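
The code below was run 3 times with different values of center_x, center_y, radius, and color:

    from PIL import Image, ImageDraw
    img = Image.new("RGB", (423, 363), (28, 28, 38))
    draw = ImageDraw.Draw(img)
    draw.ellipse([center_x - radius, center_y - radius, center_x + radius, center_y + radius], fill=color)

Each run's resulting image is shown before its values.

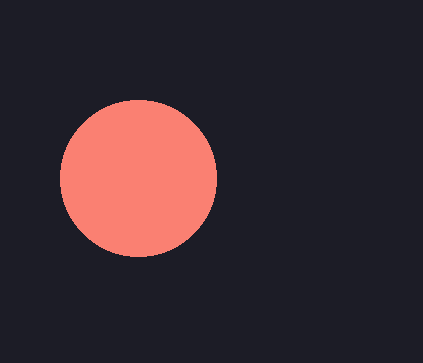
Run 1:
center_x = 138; center_y = 178; radius = 78; color = 'salmon'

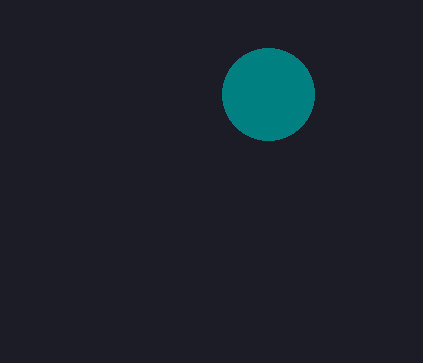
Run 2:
center_x = 268; center_y = 94; radius = 46; color = 'teal'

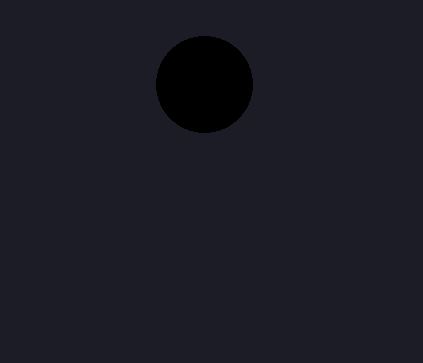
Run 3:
center_x = 204, center_y = 84, radius = 48, color = 'black'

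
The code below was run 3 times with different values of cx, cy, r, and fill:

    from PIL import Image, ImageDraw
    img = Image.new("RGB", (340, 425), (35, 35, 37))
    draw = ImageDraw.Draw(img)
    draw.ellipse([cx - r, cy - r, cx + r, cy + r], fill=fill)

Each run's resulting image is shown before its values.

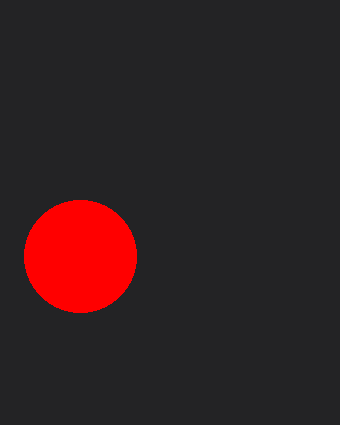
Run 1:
cx = 80
cy = 256
r = 56
fill = 'red'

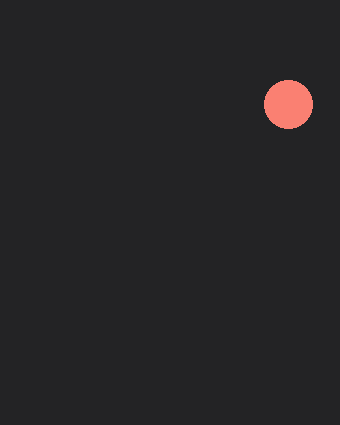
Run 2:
cx = 288
cy = 104
r = 24
fill = 'salmon'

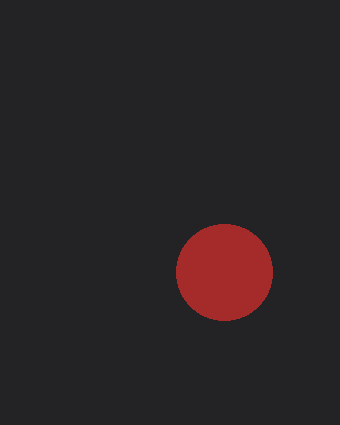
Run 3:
cx = 224; cy = 272; r = 48; fill = 'brown'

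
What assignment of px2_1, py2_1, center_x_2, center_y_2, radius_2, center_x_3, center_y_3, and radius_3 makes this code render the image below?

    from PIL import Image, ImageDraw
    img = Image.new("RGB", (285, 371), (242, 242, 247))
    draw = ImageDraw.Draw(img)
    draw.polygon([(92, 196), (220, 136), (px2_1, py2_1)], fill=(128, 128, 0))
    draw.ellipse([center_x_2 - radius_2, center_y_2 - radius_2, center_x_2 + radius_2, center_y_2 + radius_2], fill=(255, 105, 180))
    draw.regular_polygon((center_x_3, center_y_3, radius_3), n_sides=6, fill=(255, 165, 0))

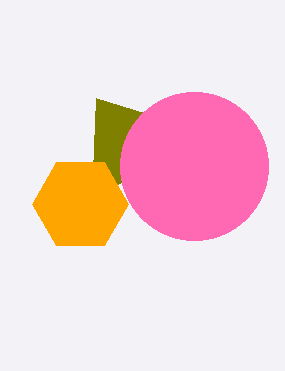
px2_1 = 96, py2_1 = 98, center_x_2 = 194, center_y_2 = 166, radius_2 = 74, center_x_3 = 80, center_y_3 = 204, radius_3 = 48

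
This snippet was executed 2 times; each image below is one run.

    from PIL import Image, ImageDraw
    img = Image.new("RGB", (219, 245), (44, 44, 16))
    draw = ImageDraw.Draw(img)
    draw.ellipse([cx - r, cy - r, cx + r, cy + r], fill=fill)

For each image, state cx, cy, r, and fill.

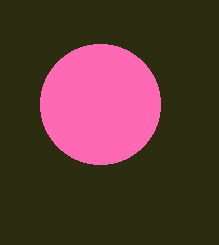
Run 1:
cx = 100, cy = 104, r = 60, fill = 'hotpink'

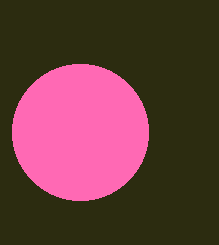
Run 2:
cx = 80
cy = 132
r = 68
fill = 'hotpink'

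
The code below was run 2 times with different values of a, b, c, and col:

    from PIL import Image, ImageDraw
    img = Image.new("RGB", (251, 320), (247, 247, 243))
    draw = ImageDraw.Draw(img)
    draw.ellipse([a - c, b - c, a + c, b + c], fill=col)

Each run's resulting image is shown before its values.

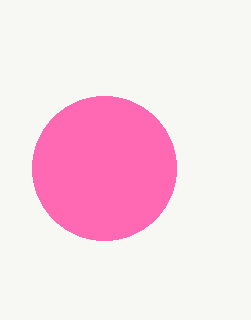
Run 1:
a = 104; b = 168; c = 72; col = 'hotpink'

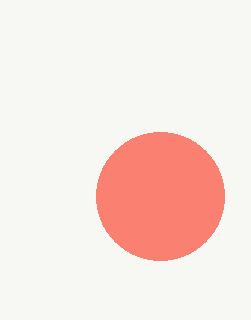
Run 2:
a = 160; b = 196; c = 64; col = 'salmon'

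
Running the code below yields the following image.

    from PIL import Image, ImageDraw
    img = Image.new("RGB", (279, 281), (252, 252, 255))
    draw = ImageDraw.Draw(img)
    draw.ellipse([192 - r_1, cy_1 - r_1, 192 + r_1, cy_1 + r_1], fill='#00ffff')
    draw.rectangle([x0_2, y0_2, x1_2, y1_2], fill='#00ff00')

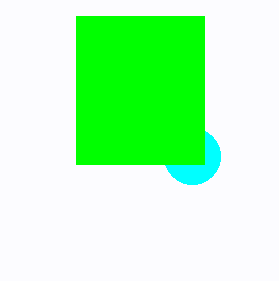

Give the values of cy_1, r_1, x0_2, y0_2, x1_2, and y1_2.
cy_1 = 156, r_1 = 28, x0_2 = 76, y0_2 = 16, x1_2 = 204, y1_2 = 164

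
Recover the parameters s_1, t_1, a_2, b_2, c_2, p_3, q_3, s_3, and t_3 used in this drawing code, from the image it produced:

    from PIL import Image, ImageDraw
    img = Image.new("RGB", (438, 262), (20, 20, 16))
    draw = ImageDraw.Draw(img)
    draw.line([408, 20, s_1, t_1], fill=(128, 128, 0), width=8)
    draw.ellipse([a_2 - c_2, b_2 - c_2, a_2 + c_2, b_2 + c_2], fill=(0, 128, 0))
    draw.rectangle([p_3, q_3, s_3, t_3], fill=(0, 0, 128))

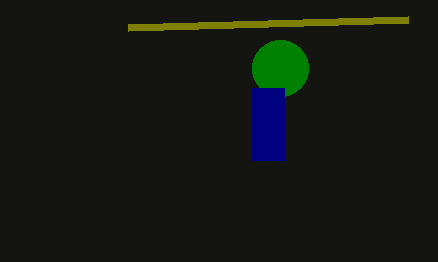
s_1 = 128, t_1 = 28, a_2 = 280, b_2 = 68, c_2 = 28, p_3 = 252, q_3 = 88, s_3 = 284, t_3 = 160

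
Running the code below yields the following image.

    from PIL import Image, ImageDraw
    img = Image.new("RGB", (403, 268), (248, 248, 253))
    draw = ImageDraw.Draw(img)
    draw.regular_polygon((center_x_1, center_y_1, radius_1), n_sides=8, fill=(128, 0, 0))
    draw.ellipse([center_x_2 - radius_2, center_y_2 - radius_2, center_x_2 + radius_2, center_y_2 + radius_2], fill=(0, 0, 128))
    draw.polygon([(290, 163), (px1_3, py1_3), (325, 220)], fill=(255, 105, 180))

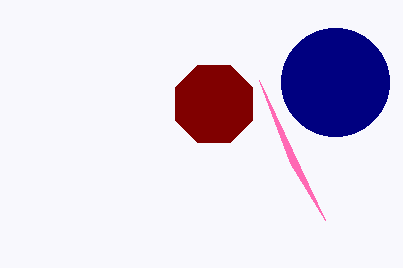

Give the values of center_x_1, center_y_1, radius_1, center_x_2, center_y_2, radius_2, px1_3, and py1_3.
center_x_1 = 214
center_y_1 = 104
radius_1 = 42
center_x_2 = 335
center_y_2 = 82
radius_2 = 54
px1_3 = 259
py1_3 = 80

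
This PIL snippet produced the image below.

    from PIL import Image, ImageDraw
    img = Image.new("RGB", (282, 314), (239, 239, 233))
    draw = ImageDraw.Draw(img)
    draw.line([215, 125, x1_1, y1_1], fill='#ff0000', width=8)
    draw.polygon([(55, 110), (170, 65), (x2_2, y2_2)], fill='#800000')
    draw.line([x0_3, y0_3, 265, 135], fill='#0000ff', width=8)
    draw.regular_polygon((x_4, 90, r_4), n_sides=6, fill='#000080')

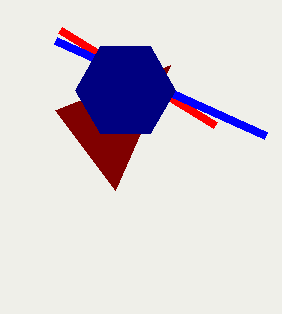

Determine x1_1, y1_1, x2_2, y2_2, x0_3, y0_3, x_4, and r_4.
x1_1 = 60
y1_1 = 30
x2_2 = 115
y2_2 = 190
x0_3 = 55
y0_3 = 40
x_4 = 125
r_4 = 50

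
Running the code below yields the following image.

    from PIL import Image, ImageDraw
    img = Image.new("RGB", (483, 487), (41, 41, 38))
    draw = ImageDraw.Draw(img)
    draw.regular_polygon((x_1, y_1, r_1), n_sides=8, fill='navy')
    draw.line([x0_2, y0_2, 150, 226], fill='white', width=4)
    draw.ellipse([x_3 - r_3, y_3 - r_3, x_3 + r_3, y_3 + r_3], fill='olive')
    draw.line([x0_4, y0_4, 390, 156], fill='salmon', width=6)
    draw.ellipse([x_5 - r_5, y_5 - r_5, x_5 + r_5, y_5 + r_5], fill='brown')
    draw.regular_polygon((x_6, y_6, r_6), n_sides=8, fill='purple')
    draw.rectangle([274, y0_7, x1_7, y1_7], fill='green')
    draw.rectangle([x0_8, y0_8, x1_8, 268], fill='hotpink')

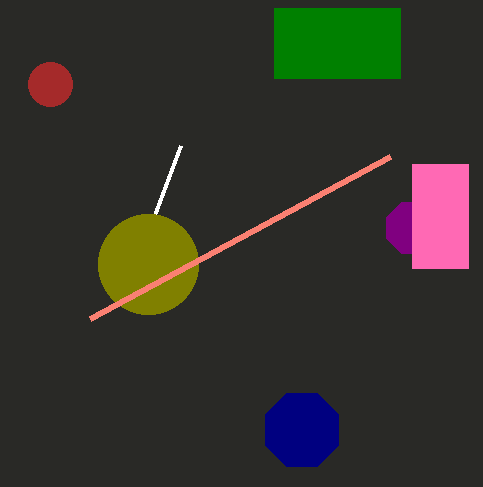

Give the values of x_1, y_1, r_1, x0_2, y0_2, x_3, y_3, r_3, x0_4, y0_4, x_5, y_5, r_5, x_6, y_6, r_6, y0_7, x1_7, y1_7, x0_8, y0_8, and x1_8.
x_1 = 302; y_1 = 430; r_1 = 40; x0_2 = 180; y0_2 = 146; x_3 = 148; y_3 = 264; r_3 = 50; x0_4 = 90; y0_4 = 318; x_5 = 50; y_5 = 84; r_5 = 22; x_6 = 412; y_6 = 228; r_6 = 28; y0_7 = 8; x1_7 = 400; y1_7 = 78; x0_8 = 412; y0_8 = 164; x1_8 = 468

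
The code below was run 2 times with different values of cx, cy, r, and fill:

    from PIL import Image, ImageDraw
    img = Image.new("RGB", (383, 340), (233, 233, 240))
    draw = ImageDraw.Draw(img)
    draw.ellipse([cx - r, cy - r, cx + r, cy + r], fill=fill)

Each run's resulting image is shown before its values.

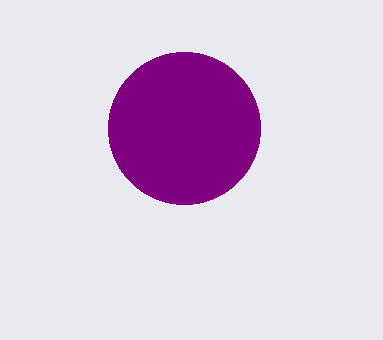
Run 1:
cx = 184, cy = 128, r = 76, fill = 'purple'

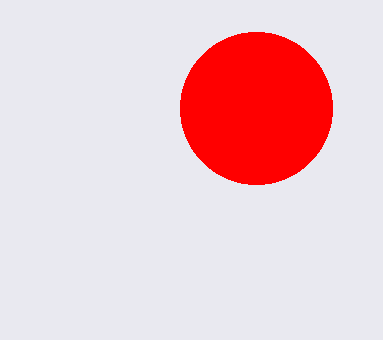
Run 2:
cx = 256
cy = 108
r = 76
fill = 'red'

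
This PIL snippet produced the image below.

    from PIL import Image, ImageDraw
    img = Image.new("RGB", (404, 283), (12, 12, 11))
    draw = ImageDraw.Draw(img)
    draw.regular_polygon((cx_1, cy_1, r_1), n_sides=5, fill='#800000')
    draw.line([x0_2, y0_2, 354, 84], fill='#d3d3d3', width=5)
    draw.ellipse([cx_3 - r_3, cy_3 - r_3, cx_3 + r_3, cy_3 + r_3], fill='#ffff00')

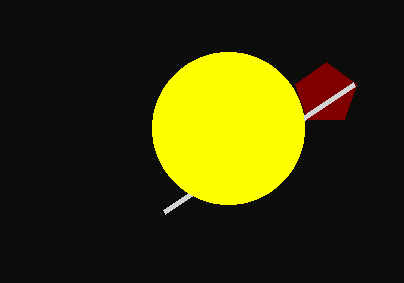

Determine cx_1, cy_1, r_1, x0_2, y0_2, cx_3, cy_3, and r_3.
cx_1 = 326
cy_1 = 94
r_1 = 32
x0_2 = 164
y0_2 = 212
cx_3 = 228
cy_3 = 128
r_3 = 76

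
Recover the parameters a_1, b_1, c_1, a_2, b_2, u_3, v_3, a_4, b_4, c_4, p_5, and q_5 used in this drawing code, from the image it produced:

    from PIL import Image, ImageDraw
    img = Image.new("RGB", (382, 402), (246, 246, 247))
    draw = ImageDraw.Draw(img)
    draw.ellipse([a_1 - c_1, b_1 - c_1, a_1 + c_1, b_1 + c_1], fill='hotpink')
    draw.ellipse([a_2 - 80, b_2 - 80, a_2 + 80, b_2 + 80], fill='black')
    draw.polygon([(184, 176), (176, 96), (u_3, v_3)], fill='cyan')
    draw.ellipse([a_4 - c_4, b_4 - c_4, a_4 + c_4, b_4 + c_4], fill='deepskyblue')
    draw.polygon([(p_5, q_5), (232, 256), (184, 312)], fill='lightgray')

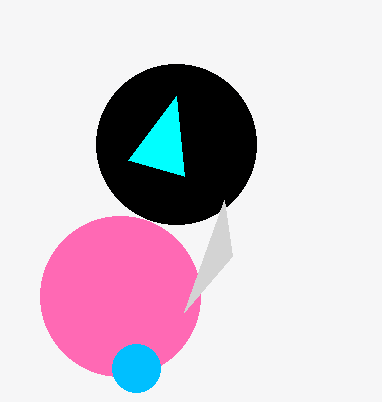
a_1 = 120
b_1 = 296
c_1 = 80
a_2 = 176
b_2 = 144
u_3 = 128
v_3 = 160
a_4 = 136
b_4 = 368
c_4 = 24
p_5 = 224
q_5 = 200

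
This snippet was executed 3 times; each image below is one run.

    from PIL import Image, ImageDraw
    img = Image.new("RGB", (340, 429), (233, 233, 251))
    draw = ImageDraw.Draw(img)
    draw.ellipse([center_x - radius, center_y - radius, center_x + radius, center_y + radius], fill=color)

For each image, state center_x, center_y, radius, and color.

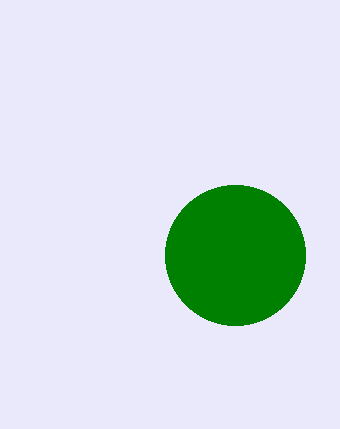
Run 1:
center_x = 235, center_y = 255, radius = 70, color = 'green'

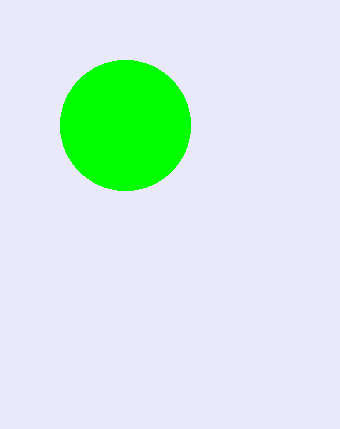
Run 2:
center_x = 125; center_y = 125; radius = 65; color = 'lime'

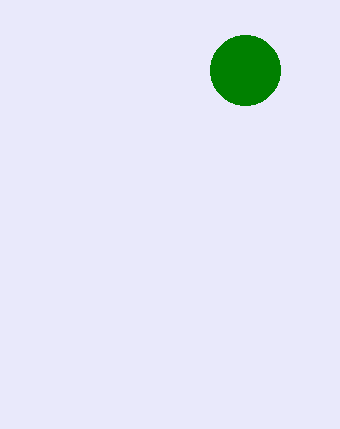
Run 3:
center_x = 245; center_y = 70; radius = 35; color = 'green'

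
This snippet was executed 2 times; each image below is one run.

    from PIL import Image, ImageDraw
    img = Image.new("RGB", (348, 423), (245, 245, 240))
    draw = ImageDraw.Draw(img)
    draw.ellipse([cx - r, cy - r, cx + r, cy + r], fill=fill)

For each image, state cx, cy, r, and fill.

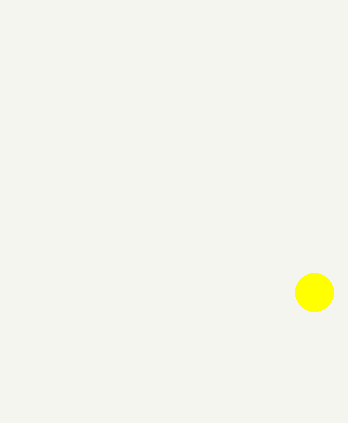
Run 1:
cx = 314
cy = 292
r = 19
fill = 'yellow'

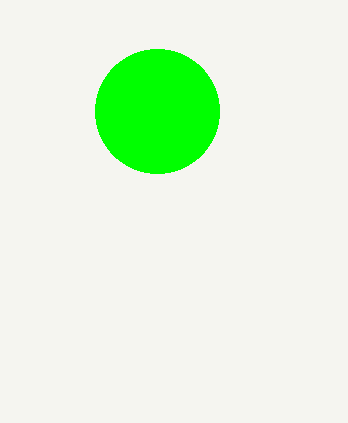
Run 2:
cx = 157, cy = 111, r = 62, fill = 'lime'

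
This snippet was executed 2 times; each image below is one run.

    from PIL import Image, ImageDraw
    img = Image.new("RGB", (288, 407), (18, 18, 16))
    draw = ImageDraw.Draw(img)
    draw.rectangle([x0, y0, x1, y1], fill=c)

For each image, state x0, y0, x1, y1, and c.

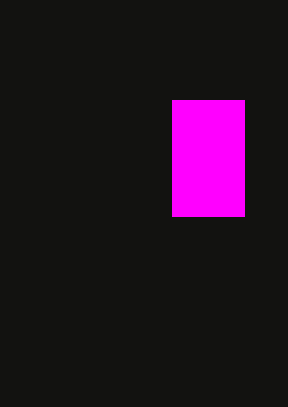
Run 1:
x0 = 172
y0 = 100
x1 = 244
y1 = 216
c = 'magenta'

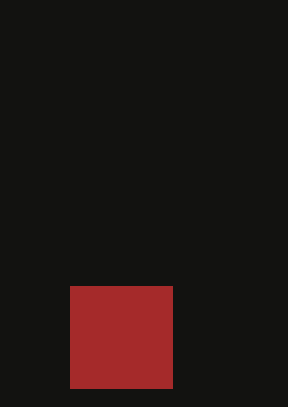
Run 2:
x0 = 70; y0 = 286; x1 = 172; y1 = 388; c = 'brown'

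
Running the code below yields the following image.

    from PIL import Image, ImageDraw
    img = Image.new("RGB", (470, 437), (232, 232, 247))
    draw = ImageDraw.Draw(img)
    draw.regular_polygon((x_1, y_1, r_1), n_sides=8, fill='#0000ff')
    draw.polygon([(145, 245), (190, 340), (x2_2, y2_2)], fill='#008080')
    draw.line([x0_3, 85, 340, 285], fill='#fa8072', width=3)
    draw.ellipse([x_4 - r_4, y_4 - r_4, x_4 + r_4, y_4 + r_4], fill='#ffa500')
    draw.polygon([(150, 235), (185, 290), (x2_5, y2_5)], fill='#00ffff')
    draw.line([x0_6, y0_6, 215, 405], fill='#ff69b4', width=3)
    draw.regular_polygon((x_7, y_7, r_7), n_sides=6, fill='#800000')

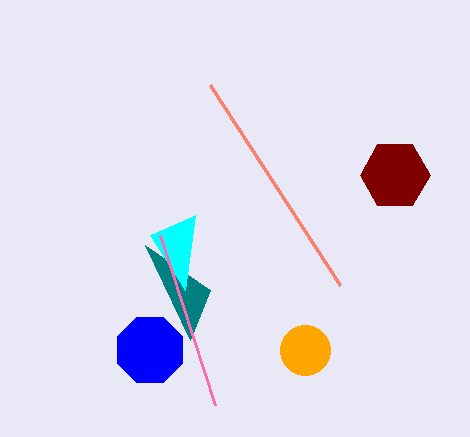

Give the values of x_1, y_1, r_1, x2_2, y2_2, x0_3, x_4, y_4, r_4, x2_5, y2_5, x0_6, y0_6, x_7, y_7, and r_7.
x_1 = 150; y_1 = 350; r_1 = 35; x2_2 = 210; y2_2 = 290; x0_3 = 210; x_4 = 305; y_4 = 350; r_4 = 25; x2_5 = 195; y2_5 = 215; x0_6 = 160; y0_6 = 235; x_7 = 395; y_7 = 175; r_7 = 35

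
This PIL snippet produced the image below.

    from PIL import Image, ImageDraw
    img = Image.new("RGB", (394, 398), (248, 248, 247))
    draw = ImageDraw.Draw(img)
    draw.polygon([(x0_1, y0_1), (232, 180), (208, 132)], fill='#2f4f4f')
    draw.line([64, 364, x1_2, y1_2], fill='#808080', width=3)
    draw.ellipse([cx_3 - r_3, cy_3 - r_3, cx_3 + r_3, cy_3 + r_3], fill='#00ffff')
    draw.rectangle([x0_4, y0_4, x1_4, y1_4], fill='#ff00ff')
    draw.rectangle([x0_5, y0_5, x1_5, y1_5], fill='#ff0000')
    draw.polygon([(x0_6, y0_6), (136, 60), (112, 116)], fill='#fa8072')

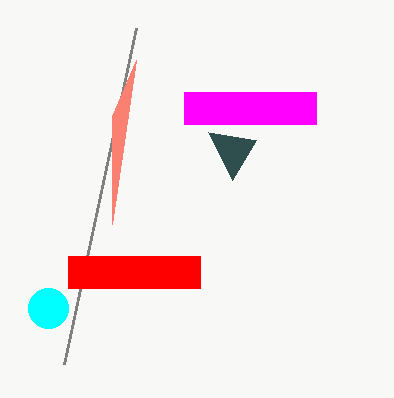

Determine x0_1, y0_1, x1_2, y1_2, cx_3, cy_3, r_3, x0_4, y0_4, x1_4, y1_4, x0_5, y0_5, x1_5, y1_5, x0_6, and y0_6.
x0_1 = 256, y0_1 = 140, x1_2 = 136, y1_2 = 28, cx_3 = 48, cy_3 = 308, r_3 = 20, x0_4 = 184, y0_4 = 92, x1_4 = 316, y1_4 = 124, x0_5 = 68, y0_5 = 256, x1_5 = 200, y1_5 = 288, x0_6 = 112, y0_6 = 224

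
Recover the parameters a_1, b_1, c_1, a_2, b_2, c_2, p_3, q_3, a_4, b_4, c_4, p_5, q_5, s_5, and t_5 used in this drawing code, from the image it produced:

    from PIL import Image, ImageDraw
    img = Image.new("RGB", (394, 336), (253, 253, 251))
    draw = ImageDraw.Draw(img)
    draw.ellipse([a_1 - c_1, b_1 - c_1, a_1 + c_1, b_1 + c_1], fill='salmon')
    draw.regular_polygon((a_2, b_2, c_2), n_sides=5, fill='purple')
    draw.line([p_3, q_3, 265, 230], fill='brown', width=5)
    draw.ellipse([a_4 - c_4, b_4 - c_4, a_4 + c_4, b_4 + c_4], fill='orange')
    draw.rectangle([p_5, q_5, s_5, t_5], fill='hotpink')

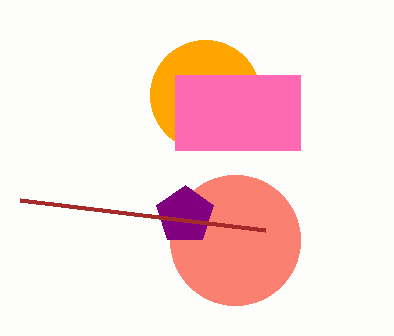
a_1 = 235; b_1 = 240; c_1 = 65; a_2 = 185; b_2 = 215; c_2 = 30; p_3 = 20; q_3 = 200; a_4 = 205; b_4 = 95; c_4 = 55; p_5 = 175; q_5 = 75; s_5 = 300; t_5 = 150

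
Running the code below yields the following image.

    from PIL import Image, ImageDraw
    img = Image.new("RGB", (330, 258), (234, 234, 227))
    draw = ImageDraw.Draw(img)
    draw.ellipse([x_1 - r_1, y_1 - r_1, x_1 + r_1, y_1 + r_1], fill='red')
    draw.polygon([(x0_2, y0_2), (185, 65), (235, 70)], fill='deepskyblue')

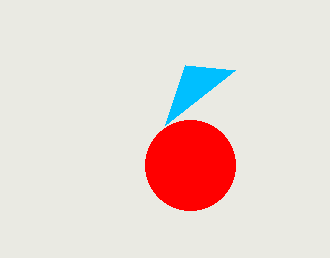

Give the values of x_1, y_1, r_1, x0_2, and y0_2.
x_1 = 190; y_1 = 165; r_1 = 45; x0_2 = 165; y0_2 = 125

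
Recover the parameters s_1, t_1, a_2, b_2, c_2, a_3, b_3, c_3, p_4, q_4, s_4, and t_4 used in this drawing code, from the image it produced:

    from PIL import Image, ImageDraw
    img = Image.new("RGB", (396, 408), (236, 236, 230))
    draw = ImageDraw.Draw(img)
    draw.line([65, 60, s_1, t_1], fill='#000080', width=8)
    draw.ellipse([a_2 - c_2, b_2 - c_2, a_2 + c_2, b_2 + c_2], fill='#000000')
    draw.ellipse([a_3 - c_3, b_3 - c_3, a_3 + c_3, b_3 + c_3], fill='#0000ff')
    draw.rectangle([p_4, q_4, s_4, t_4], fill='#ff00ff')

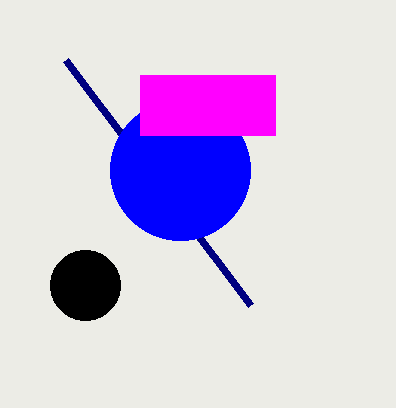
s_1 = 250, t_1 = 305, a_2 = 85, b_2 = 285, c_2 = 35, a_3 = 180, b_3 = 170, c_3 = 70, p_4 = 140, q_4 = 75, s_4 = 275, t_4 = 135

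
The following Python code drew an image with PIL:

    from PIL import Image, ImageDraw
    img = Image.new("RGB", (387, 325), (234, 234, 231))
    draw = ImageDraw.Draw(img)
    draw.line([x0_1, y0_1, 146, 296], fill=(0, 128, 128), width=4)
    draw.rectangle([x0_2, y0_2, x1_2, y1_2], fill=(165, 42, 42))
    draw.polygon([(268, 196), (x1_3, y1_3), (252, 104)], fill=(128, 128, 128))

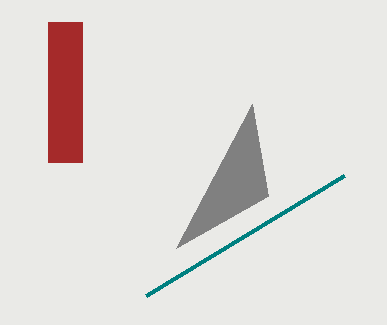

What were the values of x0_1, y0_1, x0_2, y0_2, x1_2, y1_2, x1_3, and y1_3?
x0_1 = 344; y0_1 = 176; x0_2 = 48; y0_2 = 22; x1_2 = 82; y1_2 = 162; x1_3 = 176; y1_3 = 248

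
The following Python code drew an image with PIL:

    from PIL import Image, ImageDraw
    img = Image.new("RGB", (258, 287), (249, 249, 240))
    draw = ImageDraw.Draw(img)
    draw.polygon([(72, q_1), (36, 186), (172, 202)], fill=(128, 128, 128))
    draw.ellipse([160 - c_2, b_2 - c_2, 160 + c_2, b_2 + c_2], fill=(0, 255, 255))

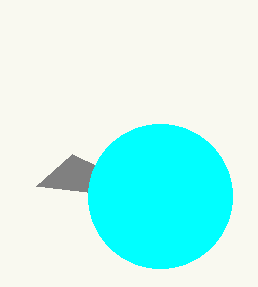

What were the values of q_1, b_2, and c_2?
q_1 = 154; b_2 = 196; c_2 = 72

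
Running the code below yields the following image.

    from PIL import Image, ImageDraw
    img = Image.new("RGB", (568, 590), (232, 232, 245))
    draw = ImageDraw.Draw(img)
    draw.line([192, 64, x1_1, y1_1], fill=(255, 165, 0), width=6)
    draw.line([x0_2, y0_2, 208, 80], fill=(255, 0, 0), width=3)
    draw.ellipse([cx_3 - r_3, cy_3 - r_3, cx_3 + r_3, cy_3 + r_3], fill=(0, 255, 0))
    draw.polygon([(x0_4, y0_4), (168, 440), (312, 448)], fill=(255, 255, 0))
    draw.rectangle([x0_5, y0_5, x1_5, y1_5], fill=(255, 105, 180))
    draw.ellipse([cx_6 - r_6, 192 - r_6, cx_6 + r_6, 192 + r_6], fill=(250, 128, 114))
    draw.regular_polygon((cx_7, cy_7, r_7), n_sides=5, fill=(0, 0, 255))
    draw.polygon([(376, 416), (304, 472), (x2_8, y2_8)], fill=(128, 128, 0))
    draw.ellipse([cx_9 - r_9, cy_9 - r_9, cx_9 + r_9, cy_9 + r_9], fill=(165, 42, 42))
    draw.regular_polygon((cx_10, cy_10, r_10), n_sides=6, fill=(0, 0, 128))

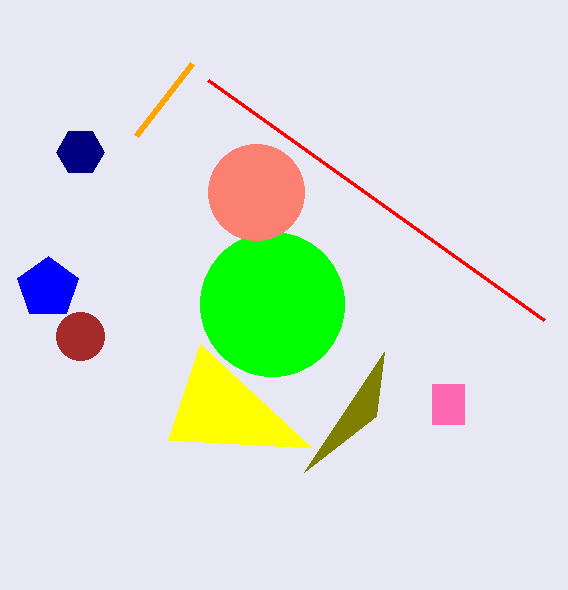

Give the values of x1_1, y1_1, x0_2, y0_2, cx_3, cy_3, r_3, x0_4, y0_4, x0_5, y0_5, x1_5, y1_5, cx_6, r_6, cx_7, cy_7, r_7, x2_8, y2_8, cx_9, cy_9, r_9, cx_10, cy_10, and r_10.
x1_1 = 136, y1_1 = 136, x0_2 = 544, y0_2 = 320, cx_3 = 272, cy_3 = 304, r_3 = 72, x0_4 = 200, y0_4 = 344, x0_5 = 432, y0_5 = 384, x1_5 = 464, y1_5 = 424, cx_6 = 256, r_6 = 48, cx_7 = 48, cy_7 = 288, r_7 = 32, x2_8 = 384, y2_8 = 352, cx_9 = 80, cy_9 = 336, r_9 = 24, cx_10 = 80, cy_10 = 152, r_10 = 24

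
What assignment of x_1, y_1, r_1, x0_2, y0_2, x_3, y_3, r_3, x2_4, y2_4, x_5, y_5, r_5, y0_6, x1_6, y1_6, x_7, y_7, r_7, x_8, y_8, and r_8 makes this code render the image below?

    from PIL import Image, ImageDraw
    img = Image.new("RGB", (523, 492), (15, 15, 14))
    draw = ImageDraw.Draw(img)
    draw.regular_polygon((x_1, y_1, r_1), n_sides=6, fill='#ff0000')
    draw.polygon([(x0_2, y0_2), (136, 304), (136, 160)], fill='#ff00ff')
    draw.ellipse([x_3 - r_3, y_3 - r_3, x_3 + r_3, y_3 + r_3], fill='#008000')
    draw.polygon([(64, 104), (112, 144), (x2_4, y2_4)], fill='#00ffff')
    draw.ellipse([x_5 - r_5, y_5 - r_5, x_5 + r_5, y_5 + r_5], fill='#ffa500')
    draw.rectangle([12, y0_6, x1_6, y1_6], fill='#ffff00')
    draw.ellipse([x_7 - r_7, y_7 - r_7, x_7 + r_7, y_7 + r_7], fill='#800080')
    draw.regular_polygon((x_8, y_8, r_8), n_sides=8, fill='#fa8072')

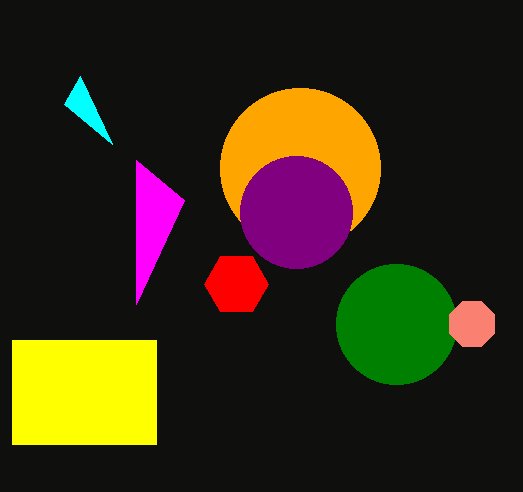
x_1 = 236
y_1 = 284
r_1 = 32
x0_2 = 184
y0_2 = 200
x_3 = 396
y_3 = 324
r_3 = 60
x2_4 = 80
y2_4 = 76
x_5 = 300
y_5 = 168
r_5 = 80
y0_6 = 340
x1_6 = 156
y1_6 = 444
x_7 = 296
y_7 = 212
r_7 = 56
x_8 = 472
y_8 = 324
r_8 = 24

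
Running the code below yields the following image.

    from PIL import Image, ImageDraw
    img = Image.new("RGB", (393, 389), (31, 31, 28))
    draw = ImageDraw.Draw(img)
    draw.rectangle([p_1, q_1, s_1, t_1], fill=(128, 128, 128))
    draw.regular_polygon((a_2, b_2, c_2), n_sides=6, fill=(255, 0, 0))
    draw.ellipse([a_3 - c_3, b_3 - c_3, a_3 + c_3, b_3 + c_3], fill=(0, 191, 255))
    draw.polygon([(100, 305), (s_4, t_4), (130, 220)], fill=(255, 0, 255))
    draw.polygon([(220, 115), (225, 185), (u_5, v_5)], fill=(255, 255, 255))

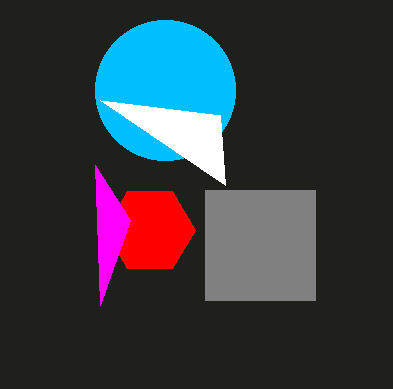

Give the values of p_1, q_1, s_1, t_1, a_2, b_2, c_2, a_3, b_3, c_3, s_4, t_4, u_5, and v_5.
p_1 = 205, q_1 = 190, s_1 = 315, t_1 = 300, a_2 = 150, b_2 = 230, c_2 = 45, a_3 = 165, b_3 = 90, c_3 = 70, s_4 = 95, t_4 = 165, u_5 = 100, v_5 = 100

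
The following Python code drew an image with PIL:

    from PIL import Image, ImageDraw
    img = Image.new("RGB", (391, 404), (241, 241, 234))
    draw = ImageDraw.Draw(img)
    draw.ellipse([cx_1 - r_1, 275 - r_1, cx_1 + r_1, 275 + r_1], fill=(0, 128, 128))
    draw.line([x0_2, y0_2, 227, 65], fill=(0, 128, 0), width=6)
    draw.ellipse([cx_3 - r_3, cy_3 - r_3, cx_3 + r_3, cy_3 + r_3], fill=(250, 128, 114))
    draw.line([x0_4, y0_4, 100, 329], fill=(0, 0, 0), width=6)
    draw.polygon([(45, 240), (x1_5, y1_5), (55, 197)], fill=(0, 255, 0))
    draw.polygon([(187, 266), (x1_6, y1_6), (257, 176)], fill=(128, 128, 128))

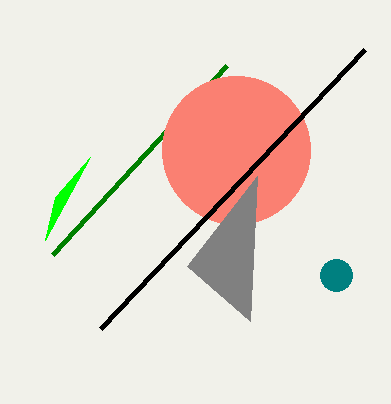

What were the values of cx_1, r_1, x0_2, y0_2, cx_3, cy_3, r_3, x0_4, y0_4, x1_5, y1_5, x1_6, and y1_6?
cx_1 = 336
r_1 = 16
x0_2 = 53
y0_2 = 254
cx_3 = 236
cy_3 = 150
r_3 = 74
x0_4 = 364
y0_4 = 50
x1_5 = 90
y1_5 = 157
x1_6 = 250
y1_6 = 321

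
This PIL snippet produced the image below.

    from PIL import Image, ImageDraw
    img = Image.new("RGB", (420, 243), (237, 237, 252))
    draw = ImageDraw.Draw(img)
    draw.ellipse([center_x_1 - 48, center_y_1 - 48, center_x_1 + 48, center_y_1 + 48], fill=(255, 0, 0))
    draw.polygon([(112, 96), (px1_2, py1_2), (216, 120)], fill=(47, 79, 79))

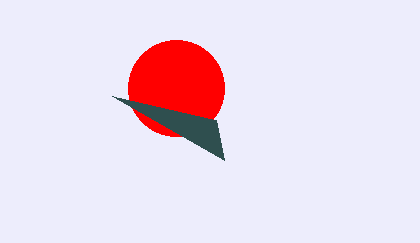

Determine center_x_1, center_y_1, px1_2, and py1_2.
center_x_1 = 176
center_y_1 = 88
px1_2 = 224
py1_2 = 160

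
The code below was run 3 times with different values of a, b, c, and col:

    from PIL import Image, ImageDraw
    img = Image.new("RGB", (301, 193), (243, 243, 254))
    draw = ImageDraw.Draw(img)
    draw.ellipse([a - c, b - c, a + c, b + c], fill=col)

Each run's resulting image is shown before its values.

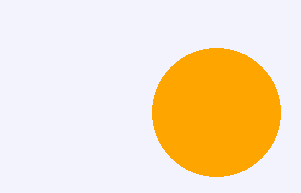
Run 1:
a = 216; b = 112; c = 64; col = 'orange'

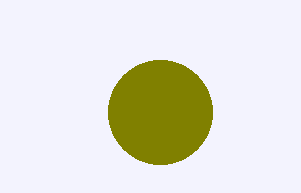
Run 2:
a = 160; b = 112; c = 52; col = 'olive'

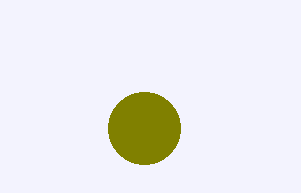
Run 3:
a = 144
b = 128
c = 36
col = 'olive'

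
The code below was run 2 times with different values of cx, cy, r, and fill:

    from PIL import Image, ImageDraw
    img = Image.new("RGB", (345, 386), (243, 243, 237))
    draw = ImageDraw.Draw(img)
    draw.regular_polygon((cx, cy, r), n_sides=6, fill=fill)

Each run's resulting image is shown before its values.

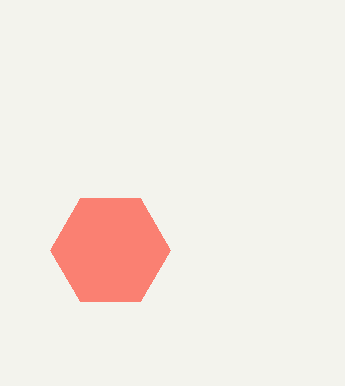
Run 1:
cx = 110, cy = 250, r = 60, fill = 'salmon'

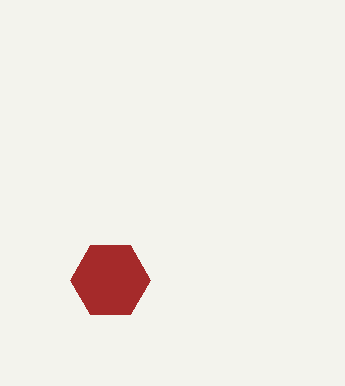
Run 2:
cx = 110
cy = 280
r = 40
fill = 'brown'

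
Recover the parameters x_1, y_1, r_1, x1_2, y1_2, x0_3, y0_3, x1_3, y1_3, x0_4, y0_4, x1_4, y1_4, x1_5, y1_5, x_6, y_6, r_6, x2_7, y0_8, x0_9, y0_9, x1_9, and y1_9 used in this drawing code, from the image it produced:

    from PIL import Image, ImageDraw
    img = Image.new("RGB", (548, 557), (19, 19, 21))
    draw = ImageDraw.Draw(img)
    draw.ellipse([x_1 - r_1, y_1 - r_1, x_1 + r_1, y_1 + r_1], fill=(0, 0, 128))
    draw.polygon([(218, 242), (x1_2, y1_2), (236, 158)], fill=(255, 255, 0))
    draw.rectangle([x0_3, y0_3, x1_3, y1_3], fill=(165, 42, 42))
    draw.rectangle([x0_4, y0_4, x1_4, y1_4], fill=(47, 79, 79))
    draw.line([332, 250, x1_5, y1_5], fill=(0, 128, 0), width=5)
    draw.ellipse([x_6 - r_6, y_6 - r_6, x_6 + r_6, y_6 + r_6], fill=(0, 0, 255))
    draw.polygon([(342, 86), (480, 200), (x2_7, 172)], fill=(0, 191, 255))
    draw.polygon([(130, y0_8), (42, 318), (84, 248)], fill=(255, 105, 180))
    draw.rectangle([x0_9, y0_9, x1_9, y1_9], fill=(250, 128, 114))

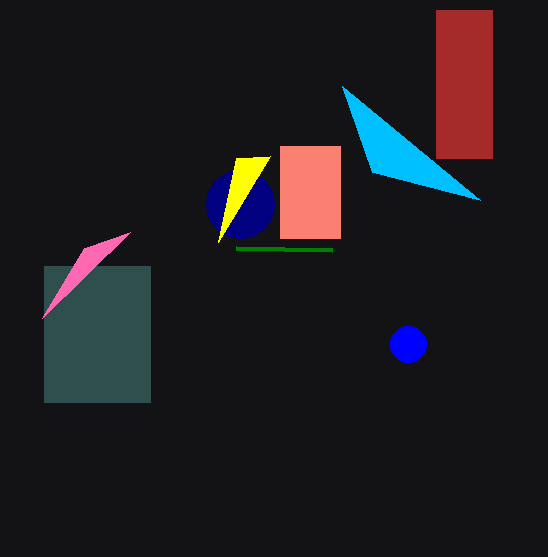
x_1 = 240, y_1 = 204, r_1 = 34, x1_2 = 270, y1_2 = 156, x0_3 = 436, y0_3 = 10, x1_3 = 492, y1_3 = 158, x0_4 = 44, y0_4 = 266, x1_4 = 150, y1_4 = 402, x1_5 = 236, y1_5 = 248, x_6 = 408, y_6 = 344, r_6 = 18, x2_7 = 372, y0_8 = 232, x0_9 = 280, y0_9 = 146, x1_9 = 340, y1_9 = 238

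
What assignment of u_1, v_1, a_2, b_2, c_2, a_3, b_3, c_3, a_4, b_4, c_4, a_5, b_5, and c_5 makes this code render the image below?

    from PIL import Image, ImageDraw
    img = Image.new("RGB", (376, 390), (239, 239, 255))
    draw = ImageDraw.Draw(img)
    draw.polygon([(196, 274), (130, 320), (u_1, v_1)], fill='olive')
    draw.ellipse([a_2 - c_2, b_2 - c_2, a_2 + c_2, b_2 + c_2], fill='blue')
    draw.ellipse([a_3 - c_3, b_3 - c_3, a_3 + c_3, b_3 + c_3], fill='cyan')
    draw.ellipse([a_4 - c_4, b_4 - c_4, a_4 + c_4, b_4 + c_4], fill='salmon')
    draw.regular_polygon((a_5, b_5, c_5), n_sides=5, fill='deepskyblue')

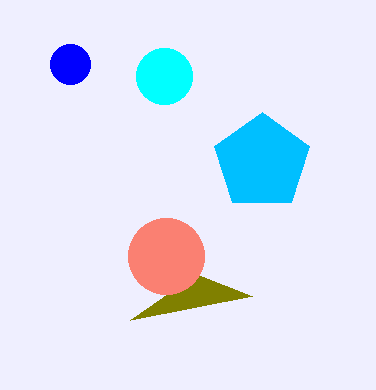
u_1 = 252, v_1 = 296, a_2 = 70, b_2 = 64, c_2 = 20, a_3 = 164, b_3 = 76, c_3 = 28, a_4 = 166, b_4 = 256, c_4 = 38, a_5 = 262, b_5 = 162, c_5 = 50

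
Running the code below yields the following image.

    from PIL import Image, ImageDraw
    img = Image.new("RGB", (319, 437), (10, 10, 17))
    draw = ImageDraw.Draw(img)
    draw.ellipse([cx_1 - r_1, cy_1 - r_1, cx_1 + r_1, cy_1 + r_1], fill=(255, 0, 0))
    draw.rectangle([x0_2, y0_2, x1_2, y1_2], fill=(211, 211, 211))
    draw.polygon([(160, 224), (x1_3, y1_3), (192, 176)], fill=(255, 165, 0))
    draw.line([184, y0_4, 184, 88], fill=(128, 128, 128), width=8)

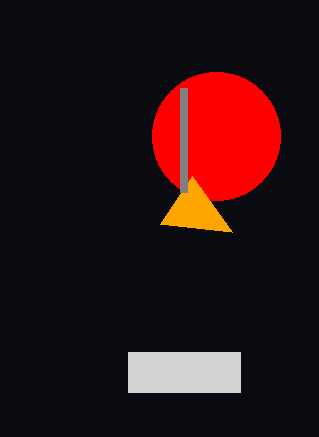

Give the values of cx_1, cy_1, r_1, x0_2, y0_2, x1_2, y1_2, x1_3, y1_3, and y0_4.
cx_1 = 216; cy_1 = 136; r_1 = 64; x0_2 = 128; y0_2 = 352; x1_2 = 240; y1_2 = 392; x1_3 = 232; y1_3 = 232; y0_4 = 192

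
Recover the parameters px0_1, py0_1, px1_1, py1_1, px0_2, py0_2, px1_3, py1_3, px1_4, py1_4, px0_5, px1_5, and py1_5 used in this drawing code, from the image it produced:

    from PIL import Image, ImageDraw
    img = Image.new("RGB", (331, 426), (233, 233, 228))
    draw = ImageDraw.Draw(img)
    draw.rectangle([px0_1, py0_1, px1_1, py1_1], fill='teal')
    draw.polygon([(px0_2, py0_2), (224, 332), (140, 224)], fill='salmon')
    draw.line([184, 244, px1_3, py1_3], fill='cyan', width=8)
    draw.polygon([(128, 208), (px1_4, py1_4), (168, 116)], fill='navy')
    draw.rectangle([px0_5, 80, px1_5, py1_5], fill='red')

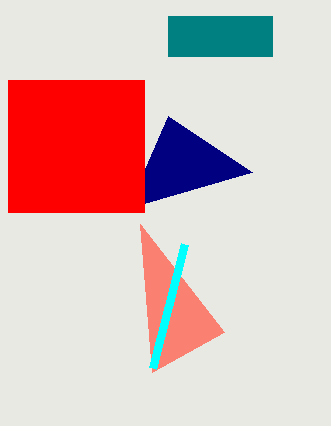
px0_1 = 168, py0_1 = 16, px1_1 = 272, py1_1 = 56, px0_2 = 152, py0_2 = 372, px1_3 = 152, py1_3 = 368, px1_4 = 252, py1_4 = 172, px0_5 = 8, px1_5 = 144, py1_5 = 212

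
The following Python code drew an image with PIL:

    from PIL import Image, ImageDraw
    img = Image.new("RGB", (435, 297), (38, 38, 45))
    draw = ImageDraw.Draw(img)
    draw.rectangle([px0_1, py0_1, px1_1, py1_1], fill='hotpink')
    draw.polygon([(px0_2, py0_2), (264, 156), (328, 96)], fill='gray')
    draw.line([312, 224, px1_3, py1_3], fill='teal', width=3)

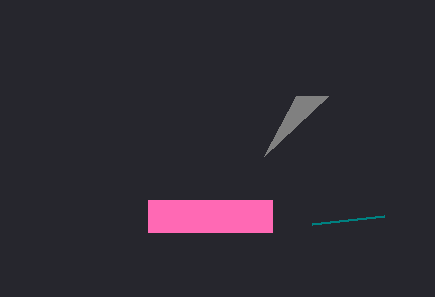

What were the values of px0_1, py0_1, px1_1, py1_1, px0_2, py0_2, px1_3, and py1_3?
px0_1 = 148, py0_1 = 200, px1_1 = 272, py1_1 = 232, px0_2 = 296, py0_2 = 96, px1_3 = 384, py1_3 = 216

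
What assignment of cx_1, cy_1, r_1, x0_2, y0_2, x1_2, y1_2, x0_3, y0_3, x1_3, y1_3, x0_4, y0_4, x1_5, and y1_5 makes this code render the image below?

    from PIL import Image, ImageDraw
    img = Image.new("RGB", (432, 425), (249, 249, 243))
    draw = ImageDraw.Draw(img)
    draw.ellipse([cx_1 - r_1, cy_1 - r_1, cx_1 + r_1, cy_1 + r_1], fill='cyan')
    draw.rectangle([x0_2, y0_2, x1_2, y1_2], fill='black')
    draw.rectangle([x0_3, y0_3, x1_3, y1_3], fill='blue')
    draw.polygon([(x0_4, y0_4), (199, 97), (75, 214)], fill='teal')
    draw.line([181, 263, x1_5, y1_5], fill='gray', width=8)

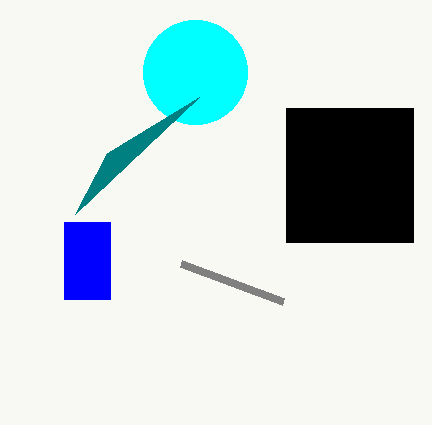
cx_1 = 195, cy_1 = 72, r_1 = 52, x0_2 = 286, y0_2 = 108, x1_2 = 413, y1_2 = 242, x0_3 = 64, y0_3 = 222, x1_3 = 110, y1_3 = 299, x0_4 = 107, y0_4 = 153, x1_5 = 283, y1_5 = 301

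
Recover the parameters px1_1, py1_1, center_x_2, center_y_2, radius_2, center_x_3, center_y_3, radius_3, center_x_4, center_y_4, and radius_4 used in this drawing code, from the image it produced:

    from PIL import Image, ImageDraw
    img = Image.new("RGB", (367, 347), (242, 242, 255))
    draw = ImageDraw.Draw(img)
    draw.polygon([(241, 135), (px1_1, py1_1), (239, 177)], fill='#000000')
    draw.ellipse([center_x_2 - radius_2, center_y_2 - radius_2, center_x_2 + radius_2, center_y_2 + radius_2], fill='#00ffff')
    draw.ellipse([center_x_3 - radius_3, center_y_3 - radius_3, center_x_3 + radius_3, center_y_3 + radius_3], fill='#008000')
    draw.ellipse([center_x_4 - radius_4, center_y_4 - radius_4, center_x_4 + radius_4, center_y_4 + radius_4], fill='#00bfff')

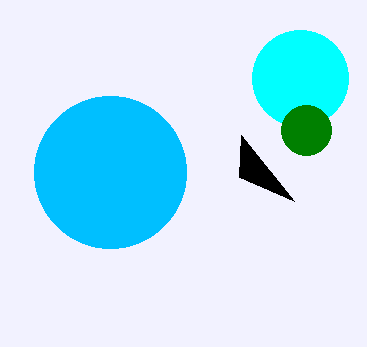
px1_1 = 294
py1_1 = 201
center_x_2 = 300
center_y_2 = 78
radius_2 = 48
center_x_3 = 306
center_y_3 = 130
radius_3 = 25
center_x_4 = 110
center_y_4 = 172
radius_4 = 76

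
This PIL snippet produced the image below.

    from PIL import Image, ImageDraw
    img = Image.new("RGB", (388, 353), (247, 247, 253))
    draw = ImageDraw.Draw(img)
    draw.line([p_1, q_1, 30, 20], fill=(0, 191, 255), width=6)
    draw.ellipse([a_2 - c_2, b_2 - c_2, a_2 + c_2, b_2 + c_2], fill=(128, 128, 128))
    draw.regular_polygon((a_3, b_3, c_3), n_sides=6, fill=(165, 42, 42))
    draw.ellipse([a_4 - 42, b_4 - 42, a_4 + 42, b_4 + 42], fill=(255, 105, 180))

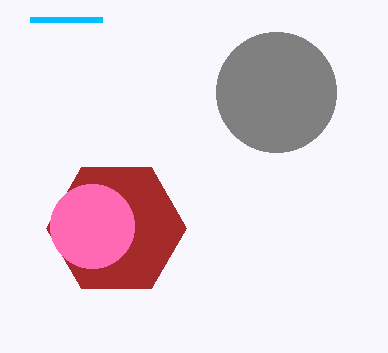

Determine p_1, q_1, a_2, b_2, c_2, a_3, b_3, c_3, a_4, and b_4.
p_1 = 102; q_1 = 20; a_2 = 276; b_2 = 92; c_2 = 60; a_3 = 116; b_3 = 228; c_3 = 70; a_4 = 92; b_4 = 226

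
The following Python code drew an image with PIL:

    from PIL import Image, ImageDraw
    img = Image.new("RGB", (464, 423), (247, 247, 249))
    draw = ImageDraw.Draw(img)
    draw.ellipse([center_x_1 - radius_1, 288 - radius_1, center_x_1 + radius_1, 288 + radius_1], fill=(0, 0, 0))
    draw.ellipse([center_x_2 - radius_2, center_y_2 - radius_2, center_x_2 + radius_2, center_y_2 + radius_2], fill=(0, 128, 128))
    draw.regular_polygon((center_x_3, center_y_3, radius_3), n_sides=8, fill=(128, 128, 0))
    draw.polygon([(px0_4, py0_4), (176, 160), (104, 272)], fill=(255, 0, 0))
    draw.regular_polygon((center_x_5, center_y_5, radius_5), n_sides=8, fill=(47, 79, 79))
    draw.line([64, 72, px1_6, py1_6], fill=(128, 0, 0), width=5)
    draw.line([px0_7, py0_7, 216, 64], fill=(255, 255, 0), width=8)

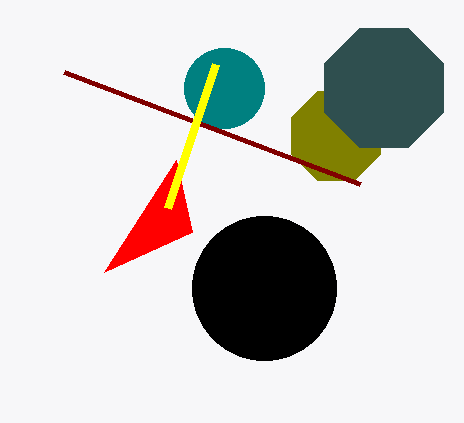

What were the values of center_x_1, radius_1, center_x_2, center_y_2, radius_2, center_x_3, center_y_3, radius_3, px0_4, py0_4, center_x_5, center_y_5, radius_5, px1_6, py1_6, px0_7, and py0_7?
center_x_1 = 264
radius_1 = 72
center_x_2 = 224
center_y_2 = 88
radius_2 = 40
center_x_3 = 336
center_y_3 = 136
radius_3 = 48
px0_4 = 192
py0_4 = 232
center_x_5 = 384
center_y_5 = 88
radius_5 = 64
px1_6 = 360
py1_6 = 184
px0_7 = 168
py0_7 = 208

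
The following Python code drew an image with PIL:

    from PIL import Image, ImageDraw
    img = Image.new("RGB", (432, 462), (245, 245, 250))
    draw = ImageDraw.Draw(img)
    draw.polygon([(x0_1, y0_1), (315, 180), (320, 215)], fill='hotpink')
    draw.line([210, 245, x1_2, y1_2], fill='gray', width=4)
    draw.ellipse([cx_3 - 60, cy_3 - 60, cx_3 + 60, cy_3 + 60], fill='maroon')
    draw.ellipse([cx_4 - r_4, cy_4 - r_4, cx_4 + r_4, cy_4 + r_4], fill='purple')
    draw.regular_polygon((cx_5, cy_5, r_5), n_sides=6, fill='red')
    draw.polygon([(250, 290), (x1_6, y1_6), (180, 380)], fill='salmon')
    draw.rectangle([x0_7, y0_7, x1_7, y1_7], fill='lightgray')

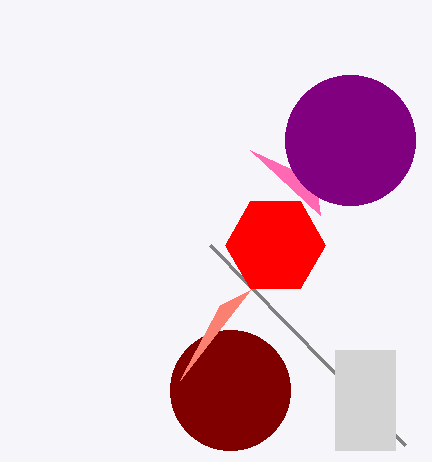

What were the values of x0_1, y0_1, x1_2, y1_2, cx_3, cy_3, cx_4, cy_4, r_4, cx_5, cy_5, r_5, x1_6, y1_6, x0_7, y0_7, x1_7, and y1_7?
x0_1 = 250
y0_1 = 150
x1_2 = 405
y1_2 = 445
cx_3 = 230
cy_3 = 390
cx_4 = 350
cy_4 = 140
r_4 = 65
cx_5 = 275
cy_5 = 245
r_5 = 50
x1_6 = 220
y1_6 = 305
x0_7 = 335
y0_7 = 350
x1_7 = 395
y1_7 = 450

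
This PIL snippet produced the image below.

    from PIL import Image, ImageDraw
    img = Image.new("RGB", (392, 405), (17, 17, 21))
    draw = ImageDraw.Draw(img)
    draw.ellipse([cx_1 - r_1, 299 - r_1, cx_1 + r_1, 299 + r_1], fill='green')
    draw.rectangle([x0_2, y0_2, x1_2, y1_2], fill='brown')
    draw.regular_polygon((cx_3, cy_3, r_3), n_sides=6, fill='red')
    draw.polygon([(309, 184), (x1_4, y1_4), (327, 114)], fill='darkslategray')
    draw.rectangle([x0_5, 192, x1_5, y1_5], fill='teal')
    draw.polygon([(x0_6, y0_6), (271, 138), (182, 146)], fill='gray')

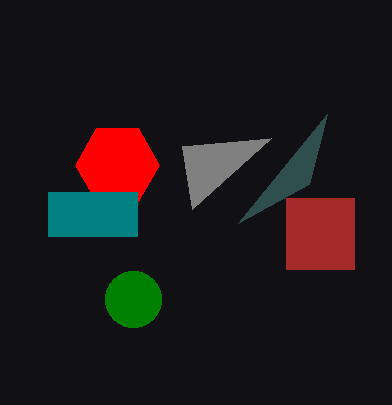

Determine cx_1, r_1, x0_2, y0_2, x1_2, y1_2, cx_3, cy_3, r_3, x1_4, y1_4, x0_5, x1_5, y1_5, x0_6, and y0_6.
cx_1 = 133; r_1 = 28; x0_2 = 286; y0_2 = 198; x1_2 = 354; y1_2 = 269; cx_3 = 117; cy_3 = 165; r_3 = 42; x1_4 = 238; y1_4 = 223; x0_5 = 48; x1_5 = 137; y1_5 = 236; x0_6 = 192; y0_6 = 209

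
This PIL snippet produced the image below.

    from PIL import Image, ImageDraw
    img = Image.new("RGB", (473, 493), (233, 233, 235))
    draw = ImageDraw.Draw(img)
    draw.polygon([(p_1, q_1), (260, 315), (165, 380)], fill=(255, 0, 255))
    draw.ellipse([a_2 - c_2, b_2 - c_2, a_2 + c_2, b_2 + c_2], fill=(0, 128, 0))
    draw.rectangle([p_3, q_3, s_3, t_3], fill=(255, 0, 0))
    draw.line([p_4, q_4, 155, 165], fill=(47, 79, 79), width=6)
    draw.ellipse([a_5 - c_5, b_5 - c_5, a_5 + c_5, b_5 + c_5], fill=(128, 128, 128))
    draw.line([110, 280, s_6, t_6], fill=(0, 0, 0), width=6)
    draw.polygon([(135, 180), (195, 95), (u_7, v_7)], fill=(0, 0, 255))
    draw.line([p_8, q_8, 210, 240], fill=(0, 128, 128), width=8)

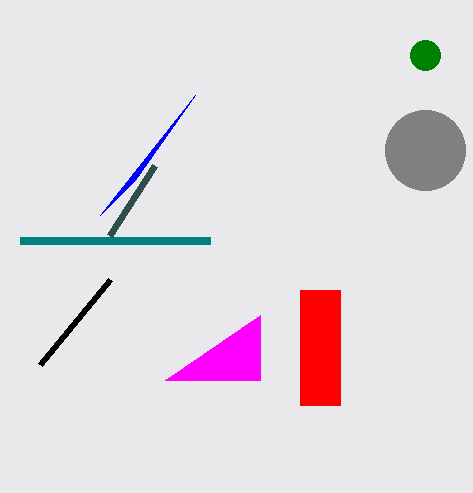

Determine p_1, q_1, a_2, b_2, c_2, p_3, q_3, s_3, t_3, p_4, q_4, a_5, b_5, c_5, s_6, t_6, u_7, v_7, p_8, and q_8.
p_1 = 260
q_1 = 380
a_2 = 425
b_2 = 55
c_2 = 15
p_3 = 300
q_3 = 290
s_3 = 340
t_3 = 405
p_4 = 110
q_4 = 235
a_5 = 425
b_5 = 150
c_5 = 40
s_6 = 40
t_6 = 365
u_7 = 100
v_7 = 215
p_8 = 20
q_8 = 240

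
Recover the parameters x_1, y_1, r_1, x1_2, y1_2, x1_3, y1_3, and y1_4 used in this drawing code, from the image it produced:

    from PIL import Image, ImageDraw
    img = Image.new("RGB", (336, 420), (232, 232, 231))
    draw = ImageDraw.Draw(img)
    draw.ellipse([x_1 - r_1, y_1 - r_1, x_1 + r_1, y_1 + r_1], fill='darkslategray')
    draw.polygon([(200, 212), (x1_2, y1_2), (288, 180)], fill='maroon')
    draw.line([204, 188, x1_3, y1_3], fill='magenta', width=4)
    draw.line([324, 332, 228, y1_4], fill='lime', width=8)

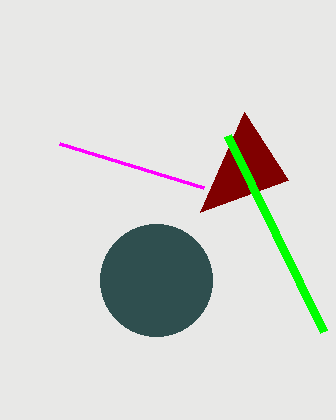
x_1 = 156, y_1 = 280, r_1 = 56, x1_2 = 244, y1_2 = 112, x1_3 = 60, y1_3 = 144, y1_4 = 136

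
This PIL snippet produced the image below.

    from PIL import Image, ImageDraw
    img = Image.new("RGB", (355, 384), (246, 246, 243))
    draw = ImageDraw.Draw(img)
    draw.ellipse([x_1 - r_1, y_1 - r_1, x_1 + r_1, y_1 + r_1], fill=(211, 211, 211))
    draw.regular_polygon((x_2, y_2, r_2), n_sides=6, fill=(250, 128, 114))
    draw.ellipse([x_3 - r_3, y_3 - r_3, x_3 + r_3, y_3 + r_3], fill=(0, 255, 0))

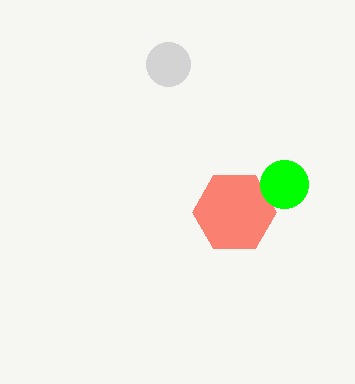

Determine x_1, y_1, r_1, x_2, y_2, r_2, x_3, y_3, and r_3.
x_1 = 168; y_1 = 64; r_1 = 22; x_2 = 234; y_2 = 212; r_2 = 42; x_3 = 284; y_3 = 184; r_3 = 24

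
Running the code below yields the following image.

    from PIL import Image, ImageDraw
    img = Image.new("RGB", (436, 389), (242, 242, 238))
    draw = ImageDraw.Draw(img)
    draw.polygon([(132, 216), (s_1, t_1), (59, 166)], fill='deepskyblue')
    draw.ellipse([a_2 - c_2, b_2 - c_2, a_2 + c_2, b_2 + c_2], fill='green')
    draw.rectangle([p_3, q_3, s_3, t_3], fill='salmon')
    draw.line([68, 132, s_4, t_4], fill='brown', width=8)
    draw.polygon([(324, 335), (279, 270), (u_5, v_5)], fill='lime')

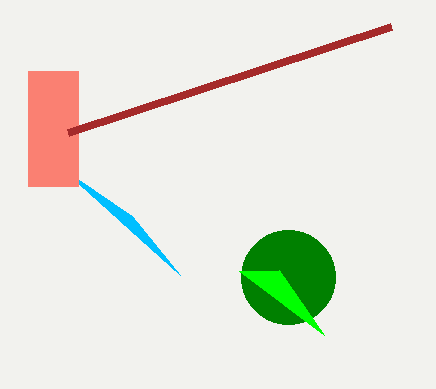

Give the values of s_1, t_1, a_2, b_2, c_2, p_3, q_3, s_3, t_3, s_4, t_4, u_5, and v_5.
s_1 = 180
t_1 = 275
a_2 = 288
b_2 = 277
c_2 = 47
p_3 = 28
q_3 = 71
s_3 = 78
t_3 = 186
s_4 = 391
t_4 = 26
u_5 = 239
v_5 = 271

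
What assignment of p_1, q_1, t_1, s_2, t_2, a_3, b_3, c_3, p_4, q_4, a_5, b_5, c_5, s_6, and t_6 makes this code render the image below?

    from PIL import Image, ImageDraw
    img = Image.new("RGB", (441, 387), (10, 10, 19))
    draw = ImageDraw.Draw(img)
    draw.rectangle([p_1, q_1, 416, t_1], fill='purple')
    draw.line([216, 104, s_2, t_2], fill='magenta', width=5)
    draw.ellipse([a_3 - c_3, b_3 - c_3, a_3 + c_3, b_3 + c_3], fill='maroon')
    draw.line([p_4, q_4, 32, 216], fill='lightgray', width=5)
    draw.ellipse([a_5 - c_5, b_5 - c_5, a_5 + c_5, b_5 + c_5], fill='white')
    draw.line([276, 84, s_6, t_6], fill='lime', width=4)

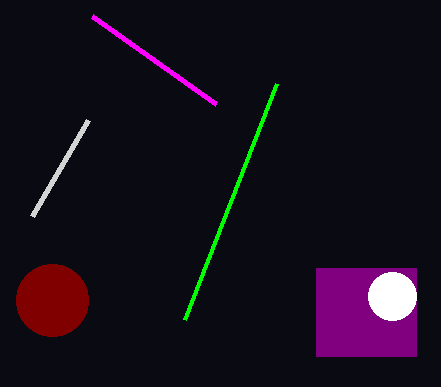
p_1 = 316, q_1 = 268, t_1 = 356, s_2 = 92, t_2 = 16, a_3 = 52, b_3 = 300, c_3 = 36, p_4 = 88, q_4 = 120, a_5 = 392, b_5 = 296, c_5 = 24, s_6 = 184, t_6 = 320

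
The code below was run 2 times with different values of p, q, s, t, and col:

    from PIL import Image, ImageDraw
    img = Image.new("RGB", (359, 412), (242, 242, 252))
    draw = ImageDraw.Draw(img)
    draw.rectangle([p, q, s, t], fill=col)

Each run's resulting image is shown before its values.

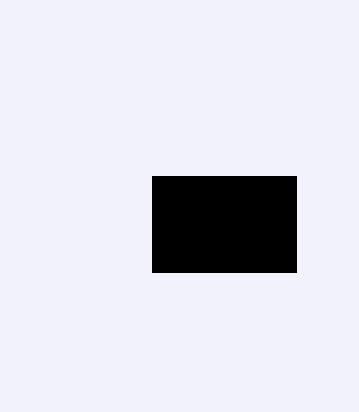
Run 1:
p = 152, q = 176, s = 296, t = 272, col = 'black'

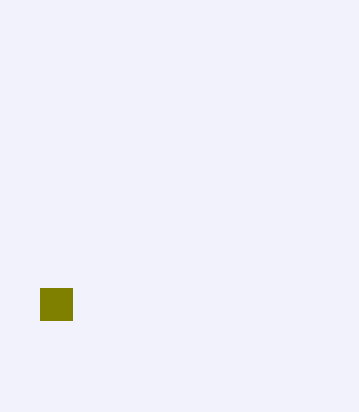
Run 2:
p = 40, q = 288, s = 72, t = 320, col = 'olive'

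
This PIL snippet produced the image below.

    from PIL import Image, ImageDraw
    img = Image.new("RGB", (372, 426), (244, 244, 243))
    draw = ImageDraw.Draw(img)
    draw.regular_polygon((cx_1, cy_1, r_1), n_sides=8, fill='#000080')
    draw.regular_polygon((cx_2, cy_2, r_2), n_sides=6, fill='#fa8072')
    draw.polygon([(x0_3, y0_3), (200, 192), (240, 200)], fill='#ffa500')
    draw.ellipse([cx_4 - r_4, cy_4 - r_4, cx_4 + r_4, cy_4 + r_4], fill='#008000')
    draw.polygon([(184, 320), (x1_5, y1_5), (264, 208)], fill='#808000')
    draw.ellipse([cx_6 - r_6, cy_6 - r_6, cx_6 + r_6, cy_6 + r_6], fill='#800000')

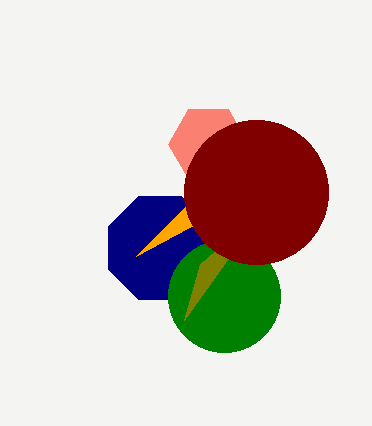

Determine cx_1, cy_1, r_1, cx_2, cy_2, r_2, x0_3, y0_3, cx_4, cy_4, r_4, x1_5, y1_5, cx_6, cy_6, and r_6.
cx_1 = 160; cy_1 = 248; r_1 = 56; cx_2 = 208; cy_2 = 144; r_2 = 40; x0_3 = 136; y0_3 = 256; cx_4 = 224; cy_4 = 296; r_4 = 56; x1_5 = 200; y1_5 = 264; cx_6 = 256; cy_6 = 192; r_6 = 72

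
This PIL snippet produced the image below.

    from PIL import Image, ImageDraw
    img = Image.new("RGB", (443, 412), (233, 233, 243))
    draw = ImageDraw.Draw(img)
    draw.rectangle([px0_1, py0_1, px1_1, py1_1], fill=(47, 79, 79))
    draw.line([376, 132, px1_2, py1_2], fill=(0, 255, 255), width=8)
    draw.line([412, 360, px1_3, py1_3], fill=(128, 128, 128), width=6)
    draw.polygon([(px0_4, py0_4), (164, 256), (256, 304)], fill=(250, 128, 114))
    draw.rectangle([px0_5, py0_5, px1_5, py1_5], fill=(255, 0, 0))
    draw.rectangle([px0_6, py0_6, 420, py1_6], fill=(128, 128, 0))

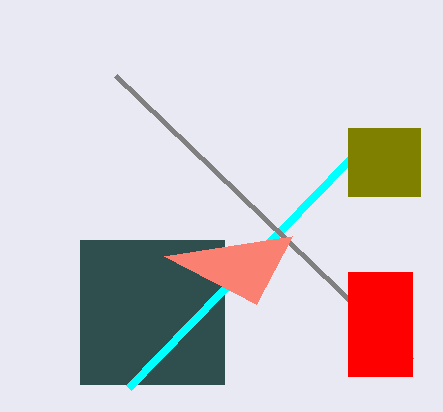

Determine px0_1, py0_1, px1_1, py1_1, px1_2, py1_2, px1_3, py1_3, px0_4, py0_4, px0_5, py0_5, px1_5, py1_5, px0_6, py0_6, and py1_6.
px0_1 = 80
py0_1 = 240
px1_1 = 224
py1_1 = 384
px1_2 = 128
py1_2 = 388
px1_3 = 116
py1_3 = 76
px0_4 = 292
py0_4 = 236
px0_5 = 348
py0_5 = 272
px1_5 = 412
py1_5 = 376
px0_6 = 348
py0_6 = 128
py1_6 = 196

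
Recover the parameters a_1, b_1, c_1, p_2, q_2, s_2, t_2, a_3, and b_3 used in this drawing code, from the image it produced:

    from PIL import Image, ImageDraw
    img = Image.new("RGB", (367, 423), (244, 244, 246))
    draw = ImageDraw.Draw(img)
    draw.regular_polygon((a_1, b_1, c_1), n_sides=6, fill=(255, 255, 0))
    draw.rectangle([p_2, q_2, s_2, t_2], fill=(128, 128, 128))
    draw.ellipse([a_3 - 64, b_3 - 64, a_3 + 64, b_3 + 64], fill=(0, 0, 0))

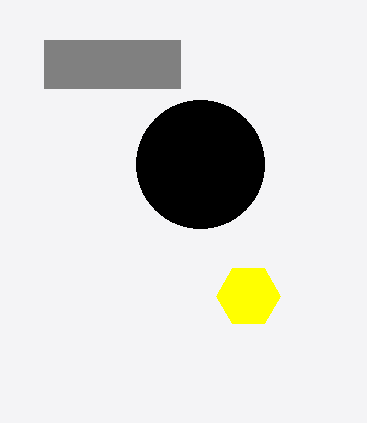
a_1 = 248
b_1 = 296
c_1 = 32
p_2 = 44
q_2 = 40
s_2 = 180
t_2 = 88
a_3 = 200
b_3 = 164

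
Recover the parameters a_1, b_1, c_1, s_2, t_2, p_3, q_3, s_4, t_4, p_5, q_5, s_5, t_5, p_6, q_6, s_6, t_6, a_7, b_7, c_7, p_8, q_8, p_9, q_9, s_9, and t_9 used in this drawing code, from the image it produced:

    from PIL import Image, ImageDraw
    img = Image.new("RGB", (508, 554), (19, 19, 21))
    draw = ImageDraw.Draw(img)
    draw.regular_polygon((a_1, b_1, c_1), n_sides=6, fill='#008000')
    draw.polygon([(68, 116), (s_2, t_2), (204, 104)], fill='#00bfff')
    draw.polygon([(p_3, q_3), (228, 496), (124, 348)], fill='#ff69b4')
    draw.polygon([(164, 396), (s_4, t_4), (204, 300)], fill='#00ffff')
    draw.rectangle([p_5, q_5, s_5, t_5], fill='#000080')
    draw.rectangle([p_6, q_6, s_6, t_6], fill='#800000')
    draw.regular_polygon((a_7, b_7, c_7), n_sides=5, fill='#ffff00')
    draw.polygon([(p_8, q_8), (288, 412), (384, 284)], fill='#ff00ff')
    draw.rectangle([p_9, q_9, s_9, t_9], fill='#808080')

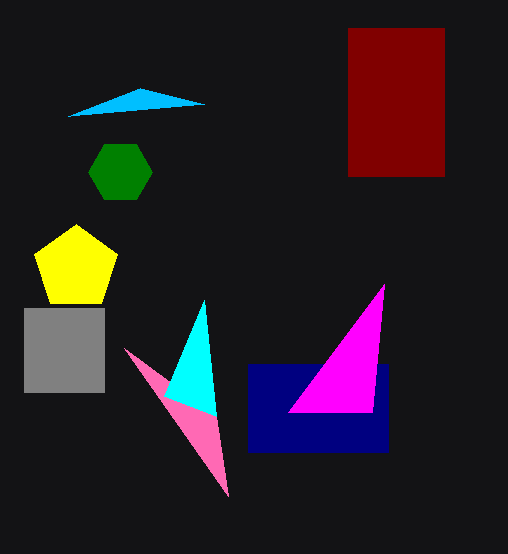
a_1 = 120; b_1 = 172; c_1 = 32; s_2 = 140; t_2 = 88; p_3 = 216; q_3 = 416; s_4 = 216; t_4 = 416; p_5 = 248; q_5 = 364; s_5 = 388; t_5 = 452; p_6 = 348; q_6 = 28; s_6 = 444; t_6 = 176; a_7 = 76; b_7 = 268; c_7 = 44; p_8 = 372; q_8 = 412; p_9 = 24; q_9 = 308; s_9 = 104; t_9 = 392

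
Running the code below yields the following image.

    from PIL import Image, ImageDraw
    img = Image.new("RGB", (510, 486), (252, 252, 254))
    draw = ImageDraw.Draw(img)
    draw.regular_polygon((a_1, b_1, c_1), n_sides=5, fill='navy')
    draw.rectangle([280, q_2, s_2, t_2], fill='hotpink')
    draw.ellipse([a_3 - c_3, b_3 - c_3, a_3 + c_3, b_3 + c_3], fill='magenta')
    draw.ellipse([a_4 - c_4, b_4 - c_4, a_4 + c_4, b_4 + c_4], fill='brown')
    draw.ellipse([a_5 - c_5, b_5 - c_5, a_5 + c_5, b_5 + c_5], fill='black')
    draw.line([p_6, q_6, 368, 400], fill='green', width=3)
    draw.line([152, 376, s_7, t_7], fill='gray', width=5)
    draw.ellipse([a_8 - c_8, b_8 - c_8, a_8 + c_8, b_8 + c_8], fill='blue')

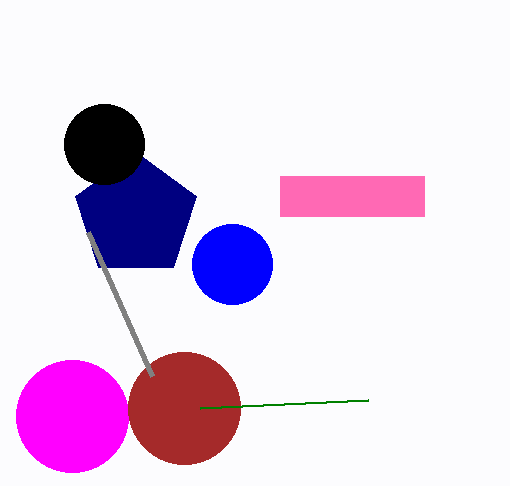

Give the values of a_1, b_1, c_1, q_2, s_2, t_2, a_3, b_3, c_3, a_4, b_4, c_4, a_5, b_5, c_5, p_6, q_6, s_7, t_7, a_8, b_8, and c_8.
a_1 = 136; b_1 = 216; c_1 = 64; q_2 = 176; s_2 = 424; t_2 = 216; a_3 = 72; b_3 = 416; c_3 = 56; a_4 = 184; b_4 = 408; c_4 = 56; a_5 = 104; b_5 = 144; c_5 = 40; p_6 = 200; q_6 = 408; s_7 = 88; t_7 = 232; a_8 = 232; b_8 = 264; c_8 = 40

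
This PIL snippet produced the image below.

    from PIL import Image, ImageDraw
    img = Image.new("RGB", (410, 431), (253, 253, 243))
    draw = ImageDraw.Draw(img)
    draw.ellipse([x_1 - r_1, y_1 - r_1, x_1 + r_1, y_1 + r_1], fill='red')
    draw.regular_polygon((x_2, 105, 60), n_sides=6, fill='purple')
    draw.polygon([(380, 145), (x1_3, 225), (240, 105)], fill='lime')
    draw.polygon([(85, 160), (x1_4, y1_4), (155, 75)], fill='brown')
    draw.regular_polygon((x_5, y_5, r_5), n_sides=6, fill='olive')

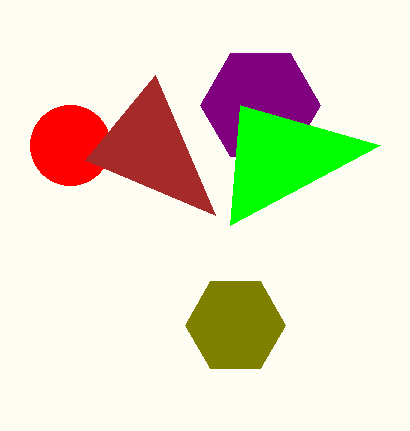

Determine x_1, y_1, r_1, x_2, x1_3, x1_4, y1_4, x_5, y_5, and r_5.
x_1 = 70
y_1 = 145
r_1 = 40
x_2 = 260
x1_3 = 230
x1_4 = 215
y1_4 = 215
x_5 = 235
y_5 = 325
r_5 = 50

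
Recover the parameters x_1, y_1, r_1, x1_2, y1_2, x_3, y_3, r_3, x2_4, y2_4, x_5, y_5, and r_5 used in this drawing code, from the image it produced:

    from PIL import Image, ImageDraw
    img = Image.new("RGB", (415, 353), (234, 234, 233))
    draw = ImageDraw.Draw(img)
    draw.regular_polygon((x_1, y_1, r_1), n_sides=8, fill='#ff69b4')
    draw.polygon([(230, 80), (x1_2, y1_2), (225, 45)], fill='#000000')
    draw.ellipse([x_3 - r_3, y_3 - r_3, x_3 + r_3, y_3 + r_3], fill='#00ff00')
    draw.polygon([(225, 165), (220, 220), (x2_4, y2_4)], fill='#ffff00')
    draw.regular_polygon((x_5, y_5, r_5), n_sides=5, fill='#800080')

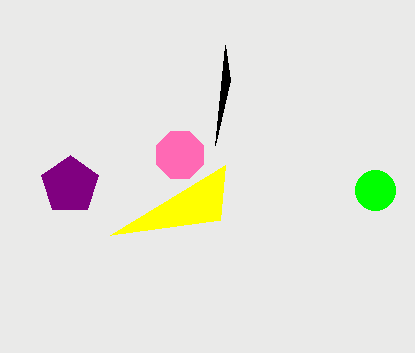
x_1 = 180, y_1 = 155, r_1 = 25, x1_2 = 215, y1_2 = 145, x_3 = 375, y_3 = 190, r_3 = 20, x2_4 = 110, y2_4 = 235, x_5 = 70, y_5 = 185, r_5 = 30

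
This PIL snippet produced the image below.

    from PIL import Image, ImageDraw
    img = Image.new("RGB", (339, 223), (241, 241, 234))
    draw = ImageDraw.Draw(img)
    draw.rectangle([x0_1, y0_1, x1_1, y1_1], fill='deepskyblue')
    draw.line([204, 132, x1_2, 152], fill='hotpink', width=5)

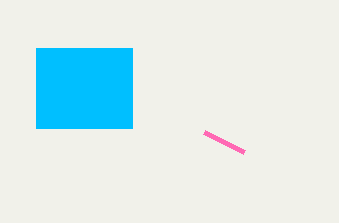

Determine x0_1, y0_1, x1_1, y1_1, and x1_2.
x0_1 = 36; y0_1 = 48; x1_1 = 132; y1_1 = 128; x1_2 = 244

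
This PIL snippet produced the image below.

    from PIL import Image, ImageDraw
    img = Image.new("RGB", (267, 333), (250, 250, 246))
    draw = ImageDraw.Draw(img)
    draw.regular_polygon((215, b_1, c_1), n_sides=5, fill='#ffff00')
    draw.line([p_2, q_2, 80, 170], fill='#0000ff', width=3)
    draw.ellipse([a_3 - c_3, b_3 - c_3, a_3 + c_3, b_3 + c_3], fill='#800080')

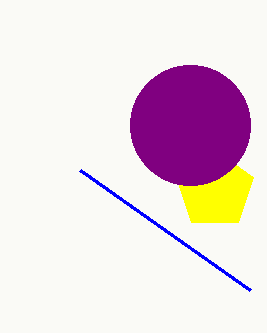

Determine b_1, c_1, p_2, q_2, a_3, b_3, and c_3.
b_1 = 190
c_1 = 40
p_2 = 250
q_2 = 290
a_3 = 190
b_3 = 125
c_3 = 60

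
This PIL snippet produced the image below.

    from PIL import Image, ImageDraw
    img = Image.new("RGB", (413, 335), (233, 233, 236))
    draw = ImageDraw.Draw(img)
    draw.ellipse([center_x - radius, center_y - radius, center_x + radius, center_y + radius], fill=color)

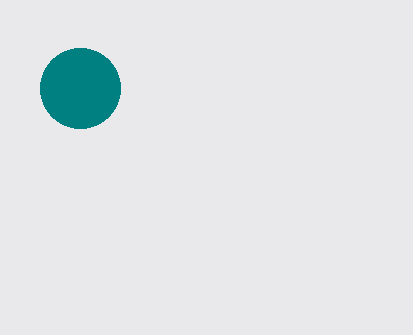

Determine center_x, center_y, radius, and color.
center_x = 80, center_y = 88, radius = 40, color = 'teal'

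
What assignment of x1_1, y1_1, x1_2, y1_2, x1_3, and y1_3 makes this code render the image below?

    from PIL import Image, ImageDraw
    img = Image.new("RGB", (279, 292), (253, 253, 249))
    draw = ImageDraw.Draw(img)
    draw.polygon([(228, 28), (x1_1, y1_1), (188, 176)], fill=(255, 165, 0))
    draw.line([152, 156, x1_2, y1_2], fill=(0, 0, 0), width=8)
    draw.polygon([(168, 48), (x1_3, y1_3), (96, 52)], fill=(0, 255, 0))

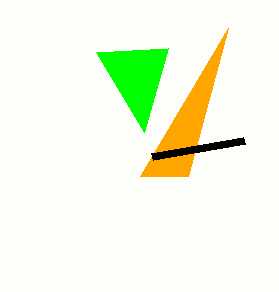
x1_1 = 140
y1_1 = 176
x1_2 = 244
y1_2 = 140
x1_3 = 144
y1_3 = 132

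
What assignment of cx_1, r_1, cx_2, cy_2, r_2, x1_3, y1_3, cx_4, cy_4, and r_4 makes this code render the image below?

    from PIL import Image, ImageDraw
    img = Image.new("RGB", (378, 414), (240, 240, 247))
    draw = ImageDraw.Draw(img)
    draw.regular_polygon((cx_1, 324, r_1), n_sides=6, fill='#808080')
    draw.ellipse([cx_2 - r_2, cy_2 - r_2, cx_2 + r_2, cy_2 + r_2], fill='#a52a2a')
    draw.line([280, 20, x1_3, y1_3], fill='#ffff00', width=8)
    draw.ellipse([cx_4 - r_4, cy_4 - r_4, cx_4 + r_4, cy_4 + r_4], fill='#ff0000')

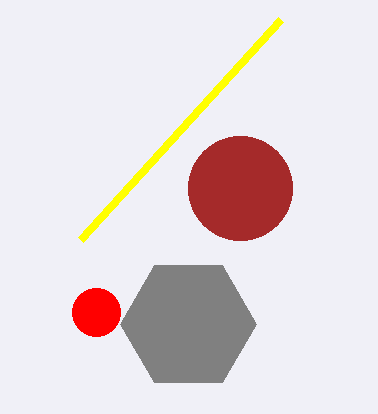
cx_1 = 188, r_1 = 68, cx_2 = 240, cy_2 = 188, r_2 = 52, x1_3 = 80, y1_3 = 240, cx_4 = 96, cy_4 = 312, r_4 = 24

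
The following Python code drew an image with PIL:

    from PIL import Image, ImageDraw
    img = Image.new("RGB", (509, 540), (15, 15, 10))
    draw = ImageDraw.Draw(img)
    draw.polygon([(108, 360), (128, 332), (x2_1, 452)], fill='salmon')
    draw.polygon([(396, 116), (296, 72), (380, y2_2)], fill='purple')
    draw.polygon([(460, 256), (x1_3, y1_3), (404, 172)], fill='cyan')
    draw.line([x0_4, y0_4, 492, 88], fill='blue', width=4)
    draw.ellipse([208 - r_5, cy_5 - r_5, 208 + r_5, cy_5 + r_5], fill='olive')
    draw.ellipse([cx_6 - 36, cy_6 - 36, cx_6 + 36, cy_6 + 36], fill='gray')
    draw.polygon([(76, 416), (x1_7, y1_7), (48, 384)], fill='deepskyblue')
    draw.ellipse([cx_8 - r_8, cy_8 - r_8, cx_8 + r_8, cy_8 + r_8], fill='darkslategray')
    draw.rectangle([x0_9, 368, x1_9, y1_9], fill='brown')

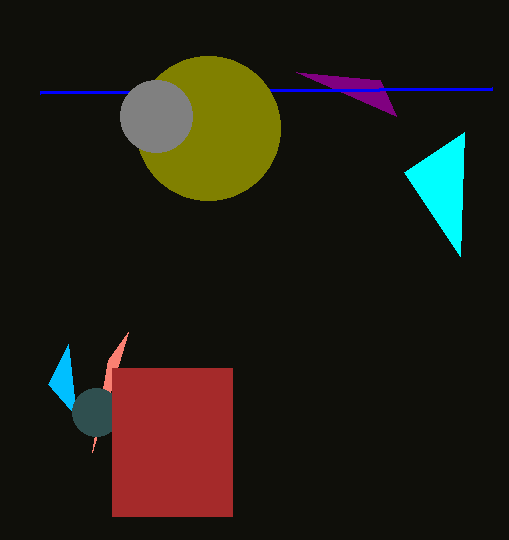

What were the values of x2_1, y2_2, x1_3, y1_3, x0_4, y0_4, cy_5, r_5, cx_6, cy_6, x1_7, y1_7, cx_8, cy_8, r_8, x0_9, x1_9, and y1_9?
x2_1 = 92, y2_2 = 80, x1_3 = 464, y1_3 = 132, x0_4 = 40, y0_4 = 92, cy_5 = 128, r_5 = 72, cx_6 = 156, cy_6 = 116, x1_7 = 68, y1_7 = 344, cx_8 = 96, cy_8 = 412, r_8 = 24, x0_9 = 112, x1_9 = 232, y1_9 = 516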